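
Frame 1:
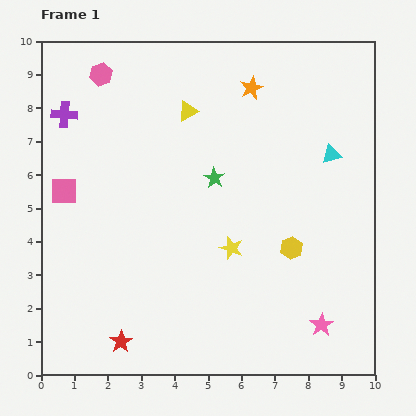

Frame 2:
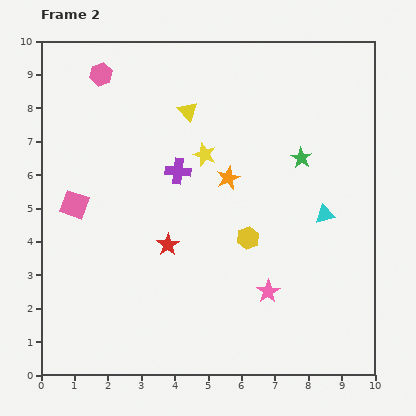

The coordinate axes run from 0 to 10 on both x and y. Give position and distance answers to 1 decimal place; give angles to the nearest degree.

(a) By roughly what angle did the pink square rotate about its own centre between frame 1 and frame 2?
19° clockwise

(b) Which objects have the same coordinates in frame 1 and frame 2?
the pink hexagon, the yellow triangle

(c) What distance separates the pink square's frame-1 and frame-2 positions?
0.5

The pink square moved from (0.7, 5.5) to (1.0, 5.1), a distance of √(0.3² + 0.4²) ≈ 0.5.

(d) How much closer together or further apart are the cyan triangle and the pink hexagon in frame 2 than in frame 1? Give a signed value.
+0.6

Distance in frame 1: 7.3. Distance in frame 2: 7.9.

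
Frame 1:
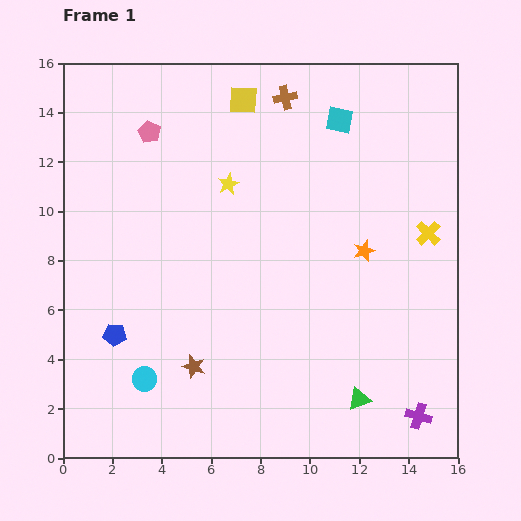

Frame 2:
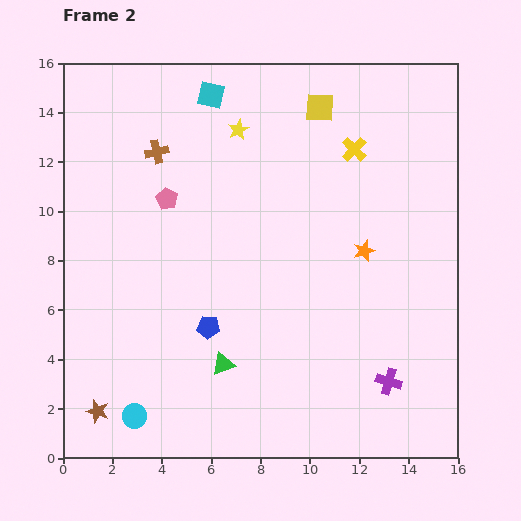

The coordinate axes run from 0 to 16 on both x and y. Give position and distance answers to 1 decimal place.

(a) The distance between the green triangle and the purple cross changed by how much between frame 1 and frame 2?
+4.2

Distance in frame 1: 2.5. Distance in frame 2: 6.7.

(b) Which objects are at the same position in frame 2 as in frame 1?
the orange star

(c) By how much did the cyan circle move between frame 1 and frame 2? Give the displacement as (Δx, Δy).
(-0.4, -1.5)

The cyan circle was at (3.3, 3.2) in frame 1 and (2.9, 1.7) in frame 2.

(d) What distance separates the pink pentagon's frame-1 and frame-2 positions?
2.8

The pink pentagon moved from (3.5, 13.2) to (4.2, 10.5), a distance of √(0.7² + 2.7²) ≈ 2.8.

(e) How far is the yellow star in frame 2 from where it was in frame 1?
2.2

The yellow star moved from (6.7, 11.1) to (7.1, 13.3), a distance of √(0.4² + 2.2²) ≈ 2.2.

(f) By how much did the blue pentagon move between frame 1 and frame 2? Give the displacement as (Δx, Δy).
(3.8, 0.3)

The blue pentagon was at (2.1, 5.0) in frame 1 and (5.9, 5.3) in frame 2.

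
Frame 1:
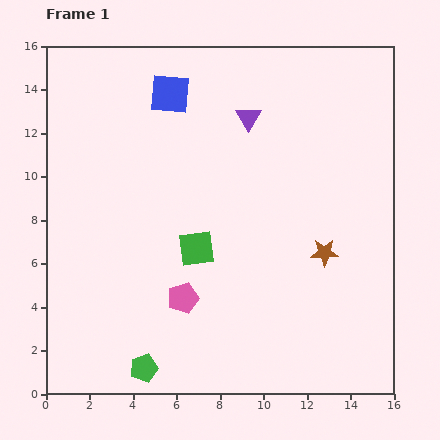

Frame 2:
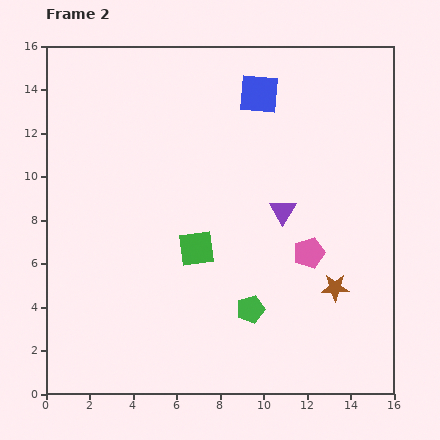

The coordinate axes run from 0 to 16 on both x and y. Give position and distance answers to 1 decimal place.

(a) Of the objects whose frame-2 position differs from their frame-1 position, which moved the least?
the brown star

(moved 1.7)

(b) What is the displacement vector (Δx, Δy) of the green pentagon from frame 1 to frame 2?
(4.9, 2.7)

The green pentagon was at (4.5, 1.2) in frame 1 and (9.4, 3.9) in frame 2.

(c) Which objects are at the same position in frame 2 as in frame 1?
the green square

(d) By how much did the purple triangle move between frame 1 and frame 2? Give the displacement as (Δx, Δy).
(1.6, -4.3)

The purple triangle was at (9.3, 12.7) in frame 1 and (10.9, 8.4) in frame 2.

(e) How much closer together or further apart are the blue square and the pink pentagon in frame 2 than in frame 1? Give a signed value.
-1.7

Distance in frame 1: 9.4. Distance in frame 2: 7.7.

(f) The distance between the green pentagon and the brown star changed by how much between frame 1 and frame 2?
-5.8

Distance in frame 1: 9.8. Distance in frame 2: 4.0.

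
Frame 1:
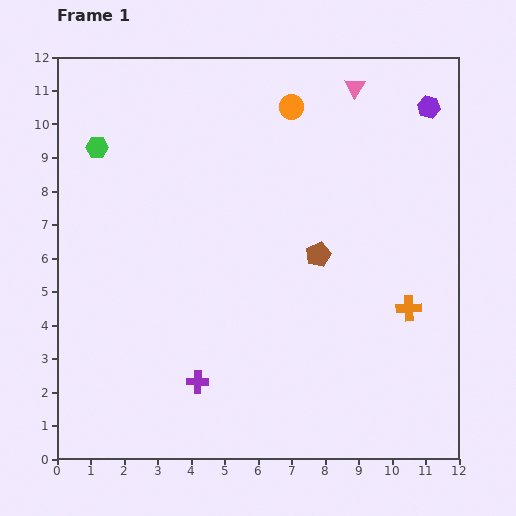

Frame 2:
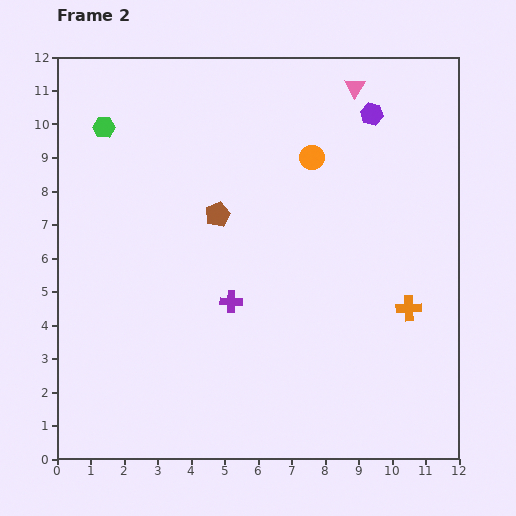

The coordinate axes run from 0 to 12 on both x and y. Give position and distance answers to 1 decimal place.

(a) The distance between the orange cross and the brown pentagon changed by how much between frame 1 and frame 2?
+3.3

Distance in frame 1: 3.1. Distance in frame 2: 6.4.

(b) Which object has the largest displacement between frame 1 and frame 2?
the brown pentagon

(moved 3.2; next 2.6)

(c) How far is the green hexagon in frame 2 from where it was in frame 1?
0.6

The green hexagon moved from (1.2, 9.3) to (1.4, 9.9), a distance of √(0.2² + 0.6²) ≈ 0.6.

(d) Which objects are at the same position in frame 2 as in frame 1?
the orange cross, the pink triangle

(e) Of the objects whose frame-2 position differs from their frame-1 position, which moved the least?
the green hexagon

(moved 0.6)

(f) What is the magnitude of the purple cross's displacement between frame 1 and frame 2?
2.6

The purple cross moved from (4.2, 2.3) to (5.2, 4.7), a distance of √(1.0² + 2.4²) ≈ 2.6.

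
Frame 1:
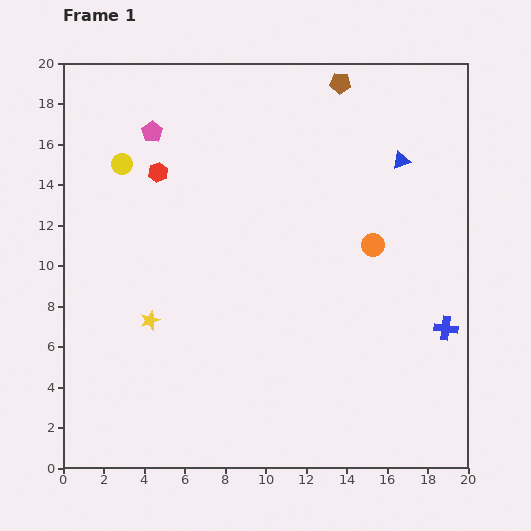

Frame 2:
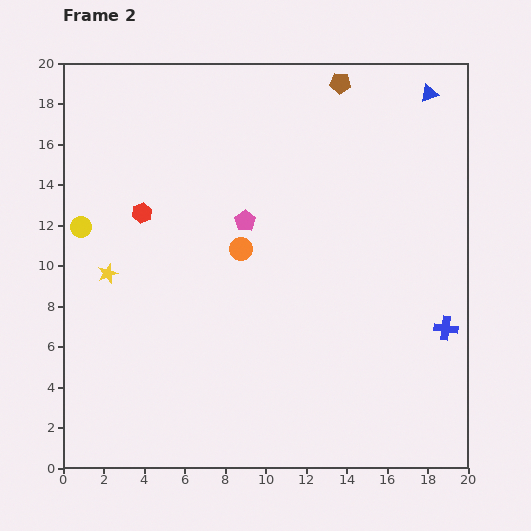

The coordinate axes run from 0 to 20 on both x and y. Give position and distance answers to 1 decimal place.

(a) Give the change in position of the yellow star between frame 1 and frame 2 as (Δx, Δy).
(-2.1, 2.3)

The yellow star was at (4.3, 7.3) in frame 1 and (2.2, 9.6) in frame 2.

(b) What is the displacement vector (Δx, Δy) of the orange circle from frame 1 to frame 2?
(-6.5, -0.2)

The orange circle was at (15.3, 11.0) in frame 1 and (8.8, 10.8) in frame 2.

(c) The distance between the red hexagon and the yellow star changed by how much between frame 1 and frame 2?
-3.9

Distance in frame 1: 7.3. Distance in frame 2: 3.4.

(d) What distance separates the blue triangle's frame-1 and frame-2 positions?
3.6

The blue triangle moved from (16.7, 15.2) to (18.1, 18.5), a distance of √(1.4² + 3.3²) ≈ 3.6.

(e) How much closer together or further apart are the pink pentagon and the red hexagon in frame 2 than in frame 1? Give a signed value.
+3.1

Distance in frame 1: 2.0. Distance in frame 2: 5.1.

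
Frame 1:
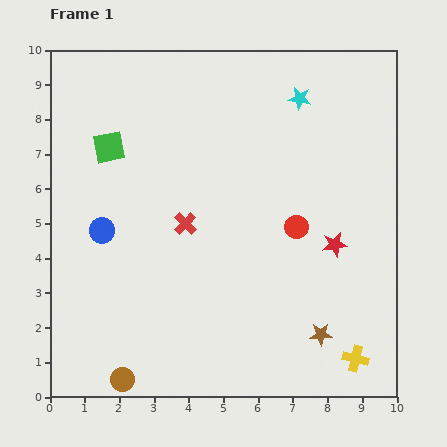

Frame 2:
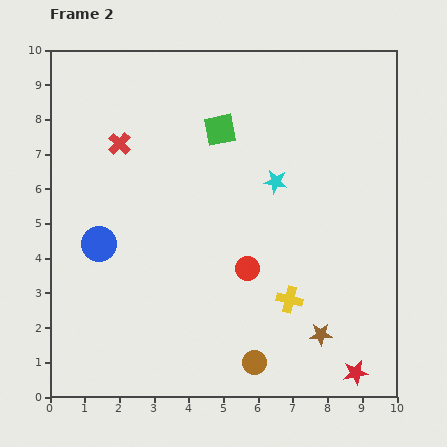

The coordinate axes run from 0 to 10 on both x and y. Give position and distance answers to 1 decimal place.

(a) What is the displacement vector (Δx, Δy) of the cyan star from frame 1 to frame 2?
(-0.7, -2.4)

The cyan star was at (7.2, 8.6) in frame 1 and (6.5, 6.2) in frame 2.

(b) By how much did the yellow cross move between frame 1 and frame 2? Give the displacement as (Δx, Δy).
(-1.9, 1.7)

The yellow cross was at (8.8, 1.1) in frame 1 and (6.9, 2.8) in frame 2.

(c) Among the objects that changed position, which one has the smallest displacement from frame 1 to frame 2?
the blue circle

(moved 0.4)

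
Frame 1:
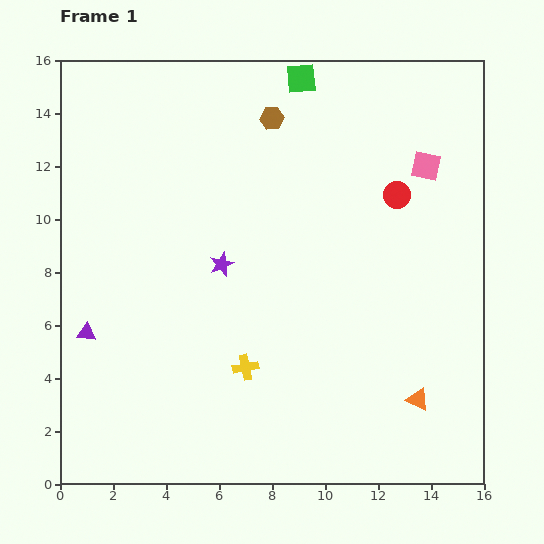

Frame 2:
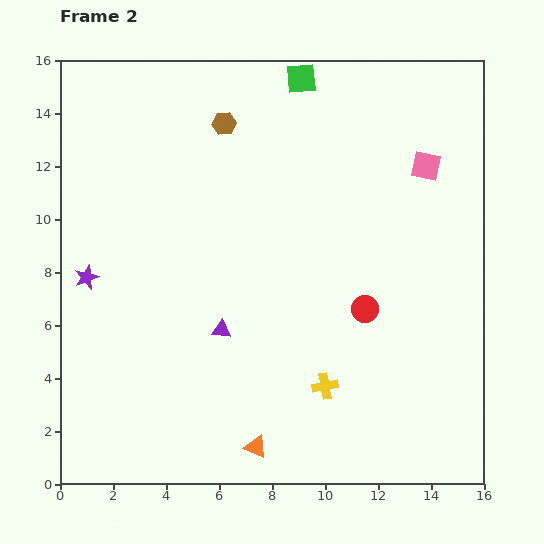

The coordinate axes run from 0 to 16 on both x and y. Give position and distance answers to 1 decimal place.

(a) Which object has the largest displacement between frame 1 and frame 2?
the orange triangle

(moved 6.4; next 5.1)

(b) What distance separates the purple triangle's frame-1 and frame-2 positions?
5.1

The purple triangle moved from (1.0, 5.7) to (6.1, 5.8), a distance of √(5.1² + 0.1²) ≈ 5.1.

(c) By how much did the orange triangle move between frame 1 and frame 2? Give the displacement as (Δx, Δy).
(-6.1, -1.8)

The orange triangle was at (13.5, 3.2) in frame 1 and (7.4, 1.4) in frame 2.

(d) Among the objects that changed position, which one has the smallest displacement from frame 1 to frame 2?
the brown hexagon

(moved 1.8)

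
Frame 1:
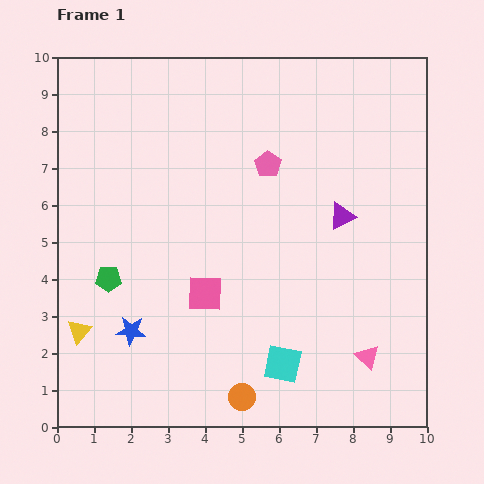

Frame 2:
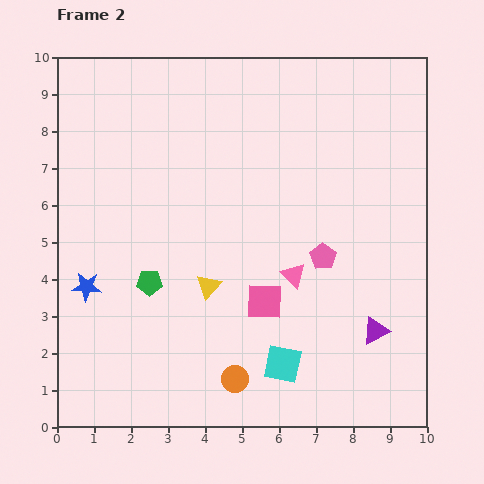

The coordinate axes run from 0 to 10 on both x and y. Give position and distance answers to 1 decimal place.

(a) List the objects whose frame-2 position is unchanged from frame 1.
the cyan square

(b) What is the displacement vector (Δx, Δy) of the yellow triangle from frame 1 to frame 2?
(3.5, 1.2)

The yellow triangle was at (0.6, 2.6) in frame 1 and (4.1, 3.8) in frame 2.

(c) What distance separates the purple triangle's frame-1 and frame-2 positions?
3.2

The purple triangle moved from (7.7, 5.7) to (8.6, 2.6), a distance of √(0.9² + 3.1²) ≈ 3.2.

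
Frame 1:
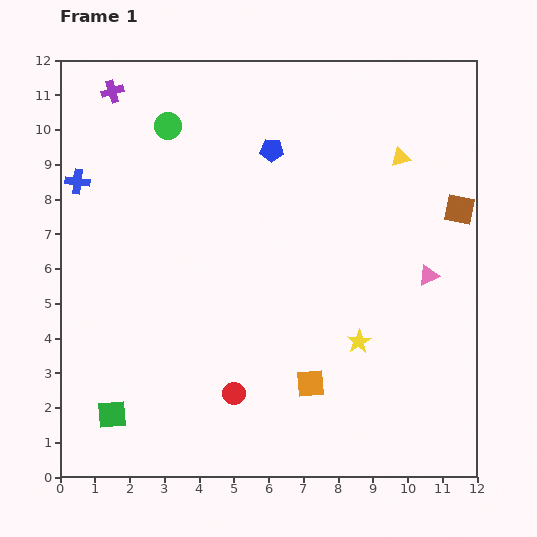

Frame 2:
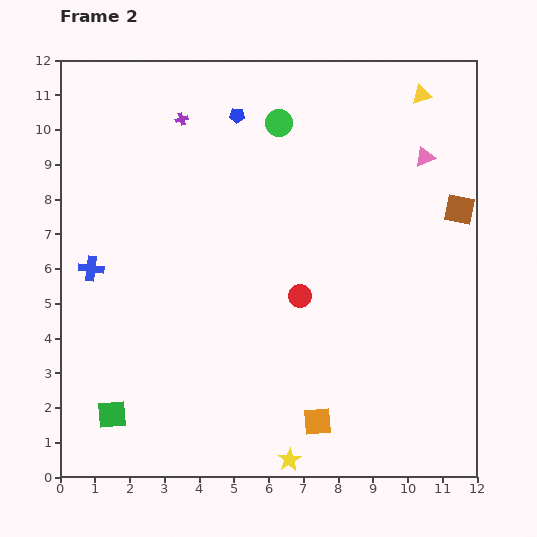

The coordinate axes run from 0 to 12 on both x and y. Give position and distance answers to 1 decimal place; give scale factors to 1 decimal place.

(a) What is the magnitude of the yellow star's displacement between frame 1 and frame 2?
3.9

The yellow star moved from (8.6, 3.9) to (6.6, 0.5), a distance of √(2.0² + 3.4²) ≈ 3.9.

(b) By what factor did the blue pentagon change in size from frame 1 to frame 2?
0.7×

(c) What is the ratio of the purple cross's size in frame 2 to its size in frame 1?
0.6×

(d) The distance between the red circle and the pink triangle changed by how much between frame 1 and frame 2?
-1.2

Distance in frame 1: 6.6. Distance in frame 2: 5.4.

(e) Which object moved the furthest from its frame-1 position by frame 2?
the yellow star

(moved 3.9; next 3.4)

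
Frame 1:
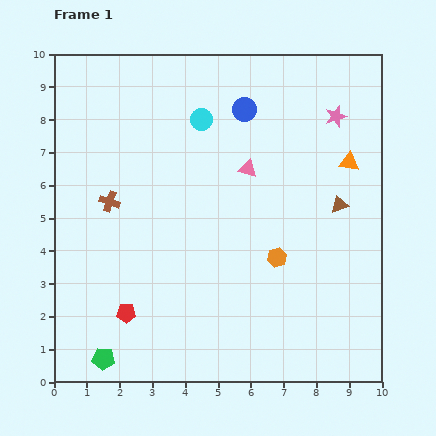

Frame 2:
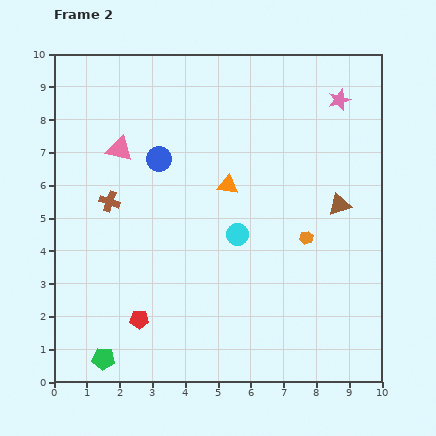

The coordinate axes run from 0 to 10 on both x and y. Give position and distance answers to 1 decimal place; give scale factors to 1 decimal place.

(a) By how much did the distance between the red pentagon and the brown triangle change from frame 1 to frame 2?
-0.3

Distance in frame 1: 7.3. Distance in frame 2: 7.0.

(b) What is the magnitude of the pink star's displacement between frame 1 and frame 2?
0.5

The pink star moved from (8.6, 8.1) to (8.7, 8.6), a distance of √(0.1² + 0.5²) ≈ 0.5.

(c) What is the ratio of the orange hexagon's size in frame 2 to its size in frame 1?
0.7×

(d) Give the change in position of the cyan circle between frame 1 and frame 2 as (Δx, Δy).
(1.1, -3.5)

The cyan circle was at (4.5, 8.0) in frame 1 and (5.6, 4.5) in frame 2.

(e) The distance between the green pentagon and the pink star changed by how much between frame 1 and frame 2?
+0.4

Distance in frame 1: 10.3. Distance in frame 2: 10.7.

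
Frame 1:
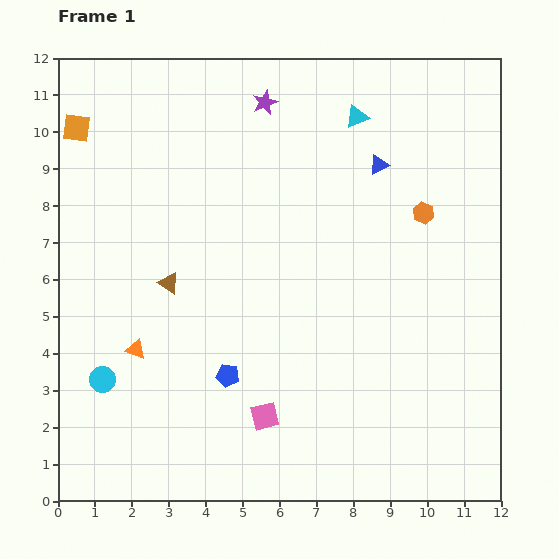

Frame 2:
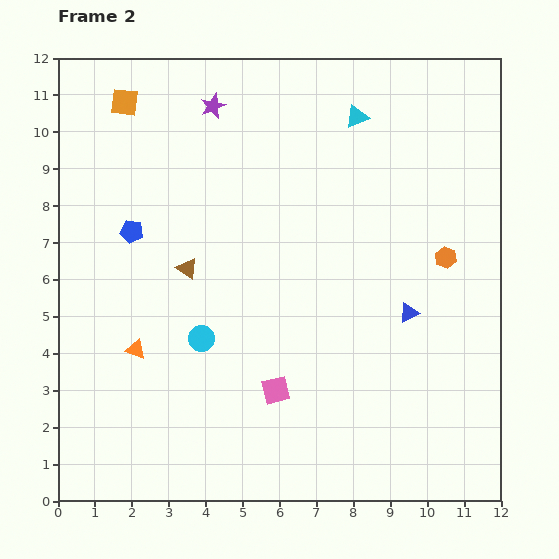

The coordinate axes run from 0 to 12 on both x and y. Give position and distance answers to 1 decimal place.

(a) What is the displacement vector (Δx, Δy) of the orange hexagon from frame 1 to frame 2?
(0.6, -1.2)

The orange hexagon was at (9.9, 7.8) in frame 1 and (10.5, 6.6) in frame 2.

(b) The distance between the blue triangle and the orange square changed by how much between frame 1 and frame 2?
+1.3

Distance in frame 1: 8.3. Distance in frame 2: 9.6.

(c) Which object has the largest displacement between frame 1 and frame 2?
the blue pentagon

(moved 4.7; next 4.1)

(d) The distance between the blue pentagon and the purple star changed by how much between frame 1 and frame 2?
-3.5

Distance in frame 1: 7.5. Distance in frame 2: 4.0.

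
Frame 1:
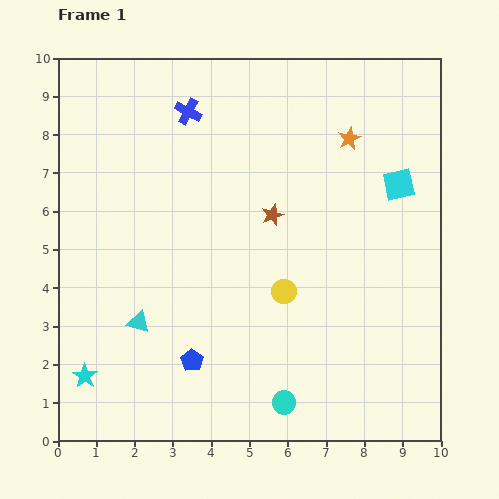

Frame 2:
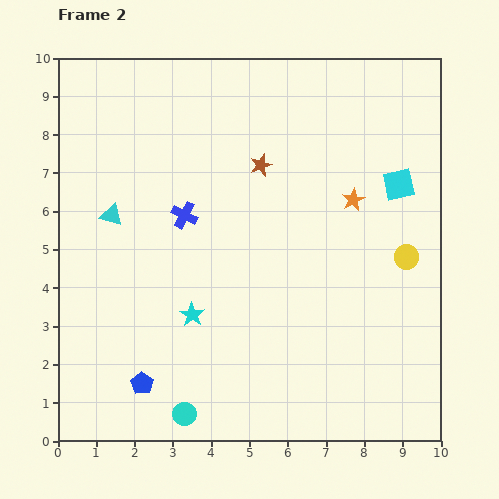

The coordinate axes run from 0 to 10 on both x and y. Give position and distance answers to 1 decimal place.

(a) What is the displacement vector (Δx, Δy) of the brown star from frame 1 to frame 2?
(-0.3, 1.3)

The brown star was at (5.6, 5.9) in frame 1 and (5.3, 7.2) in frame 2.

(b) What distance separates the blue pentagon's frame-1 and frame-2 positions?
1.4

The blue pentagon moved from (3.5, 2.1) to (2.2, 1.5), a distance of √(1.3² + 0.6²) ≈ 1.4.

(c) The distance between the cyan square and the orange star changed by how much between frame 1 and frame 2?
-0.5

Distance in frame 1: 1.8. Distance in frame 2: 1.3.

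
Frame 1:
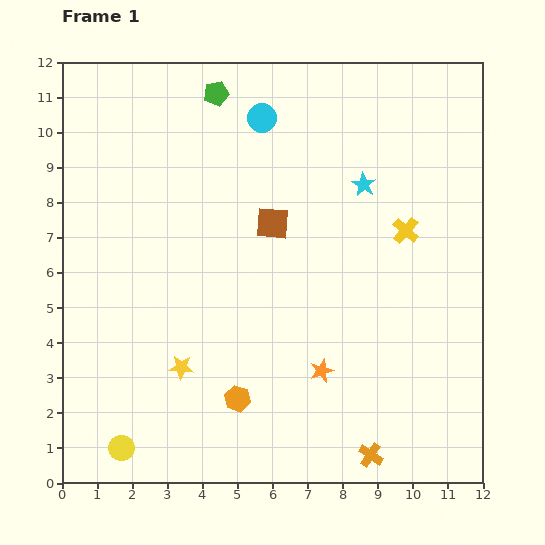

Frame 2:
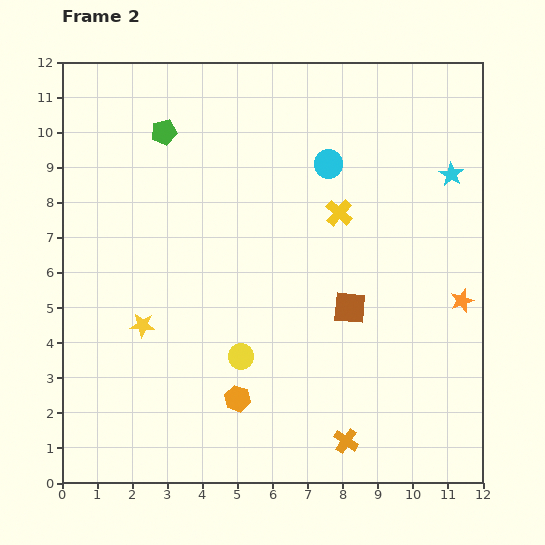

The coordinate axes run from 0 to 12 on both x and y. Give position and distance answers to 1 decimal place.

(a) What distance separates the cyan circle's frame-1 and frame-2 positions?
2.3

The cyan circle moved from (5.7, 10.4) to (7.6, 9.1), a distance of √(1.9² + 1.3²) ≈ 2.3.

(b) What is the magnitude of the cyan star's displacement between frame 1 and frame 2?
2.5

The cyan star moved from (8.6, 8.5) to (11.1, 8.8), a distance of √(2.5² + 0.3²) ≈ 2.5.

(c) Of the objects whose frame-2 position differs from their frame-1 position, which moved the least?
the orange cross

(moved 0.8)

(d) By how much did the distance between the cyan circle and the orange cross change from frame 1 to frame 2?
-2.2

Distance in frame 1: 10.1. Distance in frame 2: 7.9.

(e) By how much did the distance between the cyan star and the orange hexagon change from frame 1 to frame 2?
+1.7

Distance in frame 1: 7.1. Distance in frame 2: 8.8.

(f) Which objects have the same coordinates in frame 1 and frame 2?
the orange hexagon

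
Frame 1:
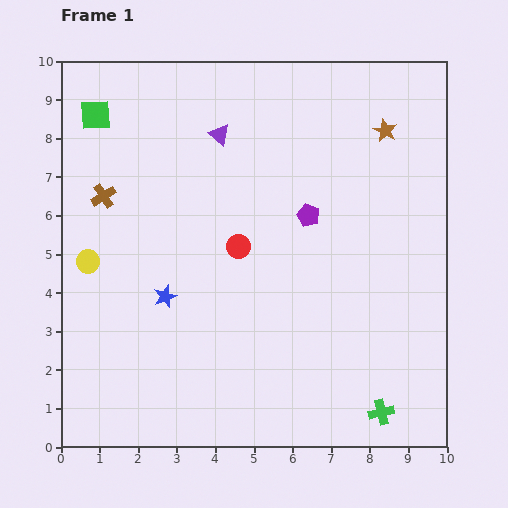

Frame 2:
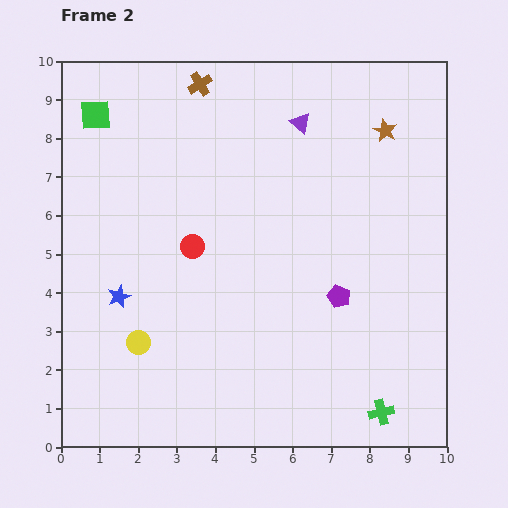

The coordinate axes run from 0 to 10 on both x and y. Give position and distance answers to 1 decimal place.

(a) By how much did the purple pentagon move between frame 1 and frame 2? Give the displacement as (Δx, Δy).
(0.8, -2.1)

The purple pentagon was at (6.4, 6.0) in frame 1 and (7.2, 3.9) in frame 2.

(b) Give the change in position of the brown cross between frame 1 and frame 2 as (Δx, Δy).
(2.5, 2.9)

The brown cross was at (1.1, 6.5) in frame 1 and (3.6, 9.4) in frame 2.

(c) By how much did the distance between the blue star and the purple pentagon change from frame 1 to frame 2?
+1.4

Distance in frame 1: 4.3. Distance in frame 2: 5.7.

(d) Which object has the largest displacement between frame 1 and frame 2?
the brown cross

(moved 3.8; next 2.5)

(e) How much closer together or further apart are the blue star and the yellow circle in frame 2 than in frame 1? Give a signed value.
-0.9

Distance in frame 1: 2.2. Distance in frame 2: 1.3.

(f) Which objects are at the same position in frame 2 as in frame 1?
the green square, the green cross, the brown star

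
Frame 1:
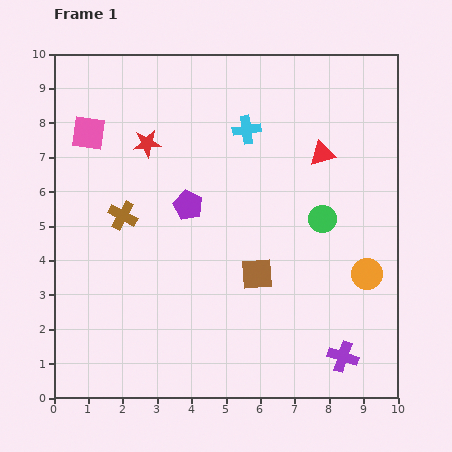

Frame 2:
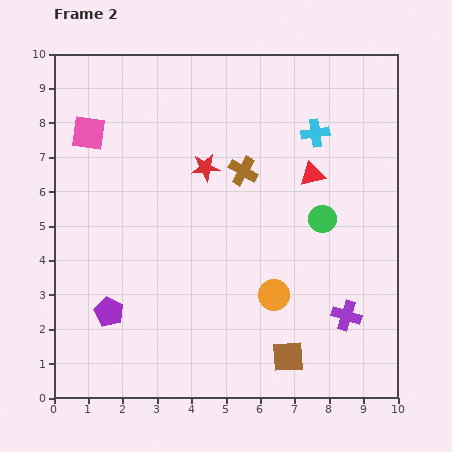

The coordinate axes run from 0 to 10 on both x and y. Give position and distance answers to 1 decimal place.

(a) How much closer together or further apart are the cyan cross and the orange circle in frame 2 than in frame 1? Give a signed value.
-0.6

Distance in frame 1: 5.5. Distance in frame 2: 4.9.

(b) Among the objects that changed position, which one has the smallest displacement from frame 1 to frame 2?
the red triangle

(moved 0.7)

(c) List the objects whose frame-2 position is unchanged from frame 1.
the green circle, the pink square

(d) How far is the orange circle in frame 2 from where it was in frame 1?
2.8

The orange circle moved from (9.1, 3.6) to (6.4, 3.0), a distance of √(2.7² + 0.6²) ≈ 2.8.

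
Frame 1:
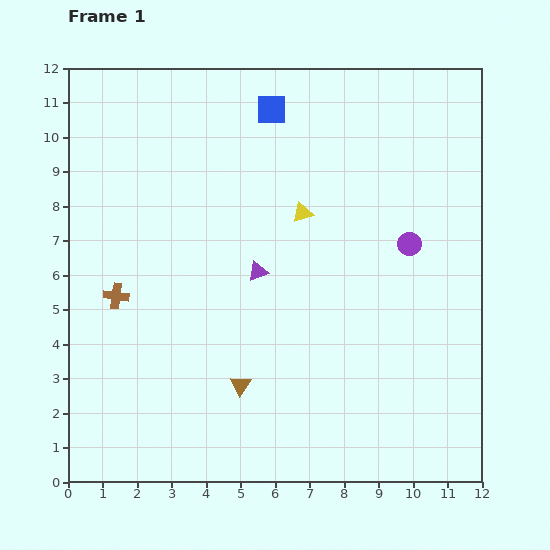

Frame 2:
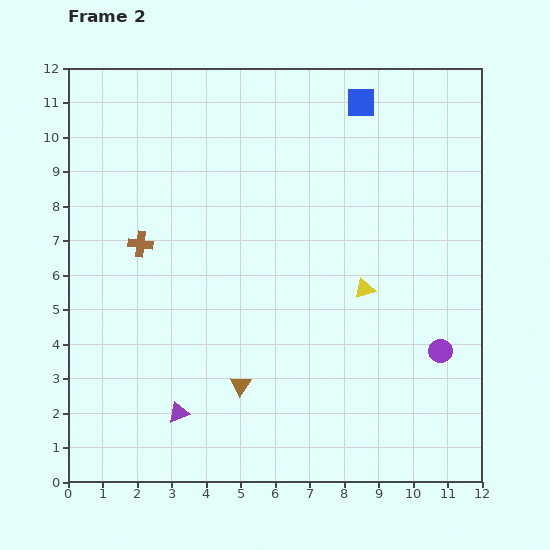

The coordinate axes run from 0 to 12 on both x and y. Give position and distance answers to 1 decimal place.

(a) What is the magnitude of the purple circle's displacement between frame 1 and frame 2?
3.2

The purple circle moved from (9.9, 6.9) to (10.8, 3.8), a distance of √(0.9² + 3.1²) ≈ 3.2.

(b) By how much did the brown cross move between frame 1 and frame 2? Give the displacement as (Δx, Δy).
(0.7, 1.5)

The brown cross was at (1.4, 5.4) in frame 1 and (2.1, 6.9) in frame 2.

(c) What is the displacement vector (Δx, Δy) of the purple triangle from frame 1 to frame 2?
(-2.3, -4.1)

The purple triangle was at (5.5, 6.1) in frame 1 and (3.2, 2.0) in frame 2.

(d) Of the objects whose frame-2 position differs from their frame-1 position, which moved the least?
the brown cross

(moved 1.7)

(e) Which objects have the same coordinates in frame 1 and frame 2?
the brown triangle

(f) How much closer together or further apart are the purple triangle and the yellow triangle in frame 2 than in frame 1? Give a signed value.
+4.4

Distance in frame 1: 2.1. Distance in frame 2: 6.5.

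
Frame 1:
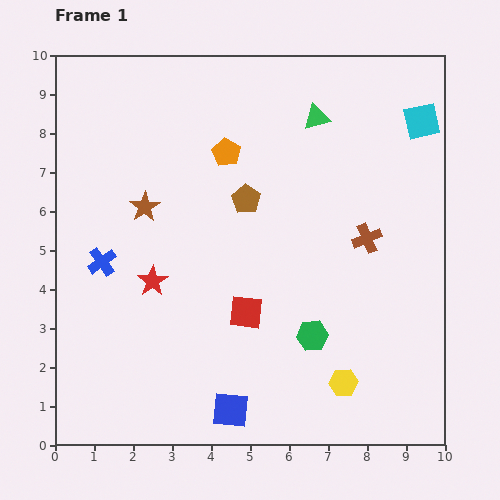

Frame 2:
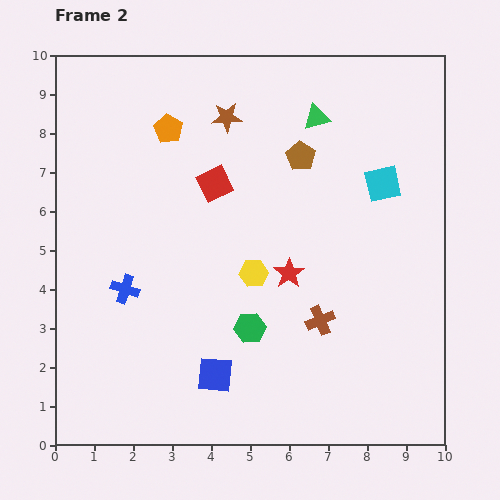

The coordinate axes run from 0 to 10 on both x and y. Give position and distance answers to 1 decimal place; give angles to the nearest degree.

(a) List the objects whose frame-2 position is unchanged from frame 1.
the green triangle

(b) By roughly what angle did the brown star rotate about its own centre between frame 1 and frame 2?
30° clockwise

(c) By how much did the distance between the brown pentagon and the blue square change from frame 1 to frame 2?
+0.6

Distance in frame 1: 5.4. Distance in frame 2: 6.0.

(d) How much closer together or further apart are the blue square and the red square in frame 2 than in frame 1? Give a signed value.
+2.4

Distance in frame 1: 2.5. Distance in frame 2: 4.9.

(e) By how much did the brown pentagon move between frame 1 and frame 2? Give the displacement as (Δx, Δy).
(1.4, 1.1)

The brown pentagon was at (4.9, 6.3) in frame 1 and (6.3, 7.4) in frame 2.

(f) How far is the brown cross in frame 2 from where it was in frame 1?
2.4

The brown cross moved from (8.0, 5.3) to (6.8, 3.2), a distance of √(1.2² + 2.1²) ≈ 2.4.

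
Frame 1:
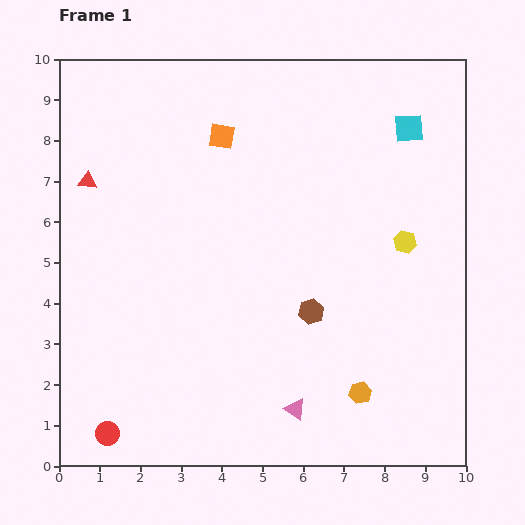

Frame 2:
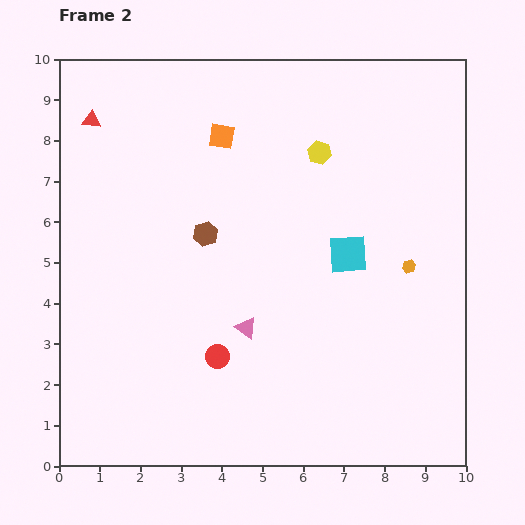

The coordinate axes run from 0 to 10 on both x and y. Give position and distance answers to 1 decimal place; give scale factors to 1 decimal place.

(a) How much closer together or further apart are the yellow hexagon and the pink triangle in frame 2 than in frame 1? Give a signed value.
-0.2

Distance in frame 1: 4.9. Distance in frame 2: 4.7.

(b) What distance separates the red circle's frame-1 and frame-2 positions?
3.3

The red circle moved from (1.2, 0.8) to (3.9, 2.7), a distance of √(2.7² + 1.9²) ≈ 3.3.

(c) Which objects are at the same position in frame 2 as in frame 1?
the orange square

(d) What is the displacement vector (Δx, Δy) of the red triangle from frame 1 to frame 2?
(0.1, 1.5)

The red triangle was at (0.7, 7.0) in frame 1 and (0.8, 8.5) in frame 2.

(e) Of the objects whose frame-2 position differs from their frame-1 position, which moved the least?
the red triangle

(moved 1.5)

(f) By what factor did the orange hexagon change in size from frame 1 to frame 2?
0.6×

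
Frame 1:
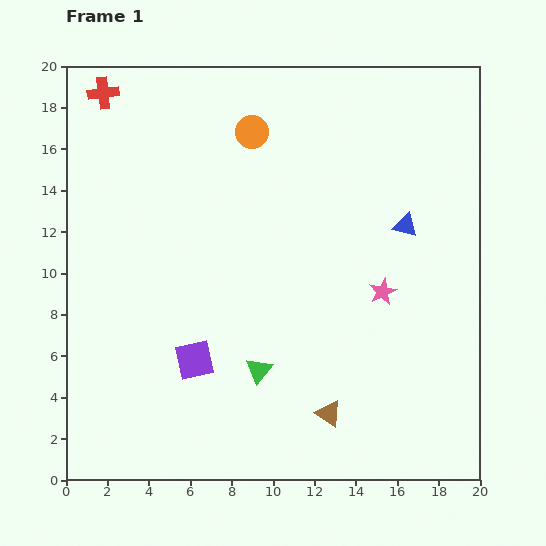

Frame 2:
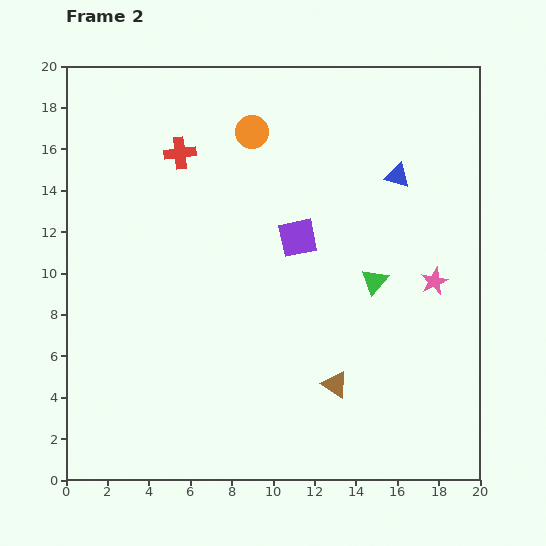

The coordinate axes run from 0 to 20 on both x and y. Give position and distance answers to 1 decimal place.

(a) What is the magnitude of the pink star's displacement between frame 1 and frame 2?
2.5

The pink star moved from (15.3, 9.1) to (17.8, 9.6), a distance of √(2.5² + 0.5²) ≈ 2.5.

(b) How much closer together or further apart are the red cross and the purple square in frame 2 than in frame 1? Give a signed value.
-6.6

Distance in frame 1: 13.6. Distance in frame 2: 7.0.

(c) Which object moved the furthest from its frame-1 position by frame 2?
the purple square

(moved 7.7; next 7.1)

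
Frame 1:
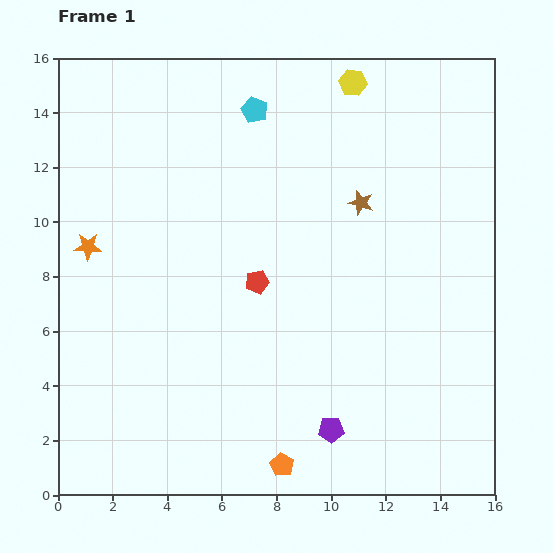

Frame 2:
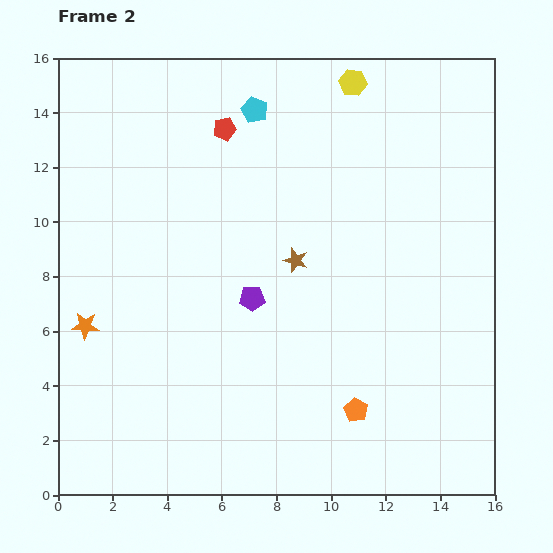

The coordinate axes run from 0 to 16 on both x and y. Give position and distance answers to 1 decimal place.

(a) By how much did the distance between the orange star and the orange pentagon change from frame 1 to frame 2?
-0.3

Distance in frame 1: 10.7. Distance in frame 2: 10.4.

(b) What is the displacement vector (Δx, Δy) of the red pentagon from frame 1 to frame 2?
(-1.2, 5.6)

The red pentagon was at (7.3, 7.8) in frame 1 and (6.1, 13.4) in frame 2.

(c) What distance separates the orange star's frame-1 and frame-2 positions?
2.9

The orange star moved from (1.1, 9.1) to (1.0, 6.2), a distance of √(0.1² + 2.9²) ≈ 2.9.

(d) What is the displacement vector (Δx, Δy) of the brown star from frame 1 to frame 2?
(-2.4, -2.1)

The brown star was at (11.1, 10.7) in frame 1 and (8.7, 8.6) in frame 2.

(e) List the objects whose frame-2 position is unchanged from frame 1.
the yellow hexagon, the cyan pentagon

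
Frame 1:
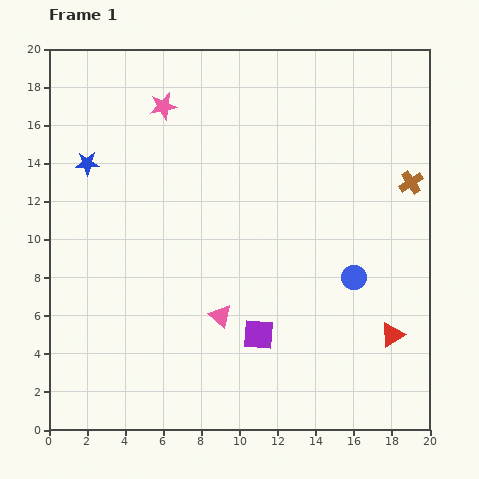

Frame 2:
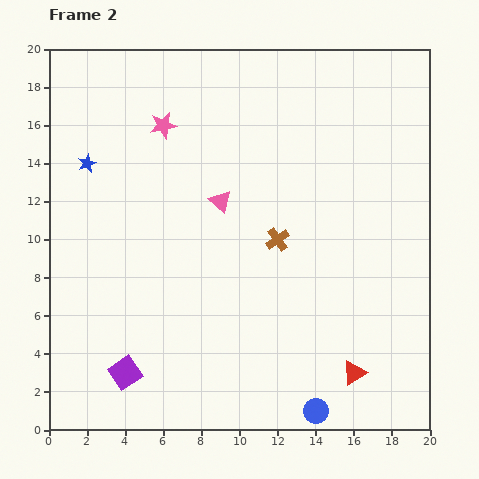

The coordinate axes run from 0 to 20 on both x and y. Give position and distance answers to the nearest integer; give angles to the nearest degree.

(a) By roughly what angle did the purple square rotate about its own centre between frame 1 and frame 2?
39° counter-clockwise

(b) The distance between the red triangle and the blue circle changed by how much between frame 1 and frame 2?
-1

Distance in frame 1: 4. Distance in frame 2: 3.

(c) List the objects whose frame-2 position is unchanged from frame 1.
the blue star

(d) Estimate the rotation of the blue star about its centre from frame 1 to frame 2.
22° counter-clockwise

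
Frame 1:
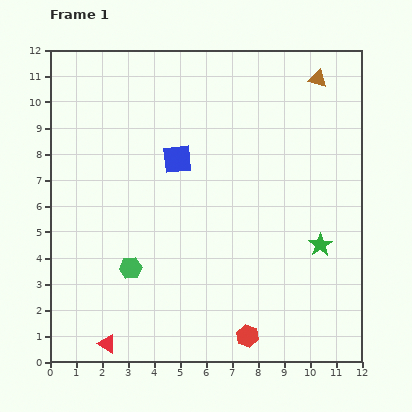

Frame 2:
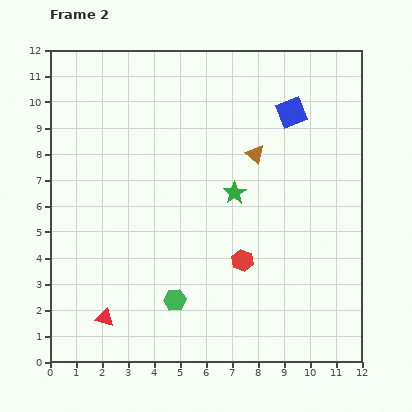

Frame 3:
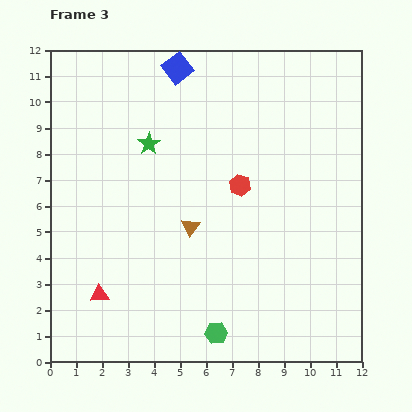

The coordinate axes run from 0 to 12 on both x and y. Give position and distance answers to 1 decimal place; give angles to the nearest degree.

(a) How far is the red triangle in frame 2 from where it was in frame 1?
1.0

The red triangle moved from (2.2, 0.7) to (2.1, 1.7), a distance of √(0.1² + 1.0²) ≈ 1.0.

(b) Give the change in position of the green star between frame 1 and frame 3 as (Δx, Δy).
(-6.6, 3.9)

The green star was at (10.4, 4.5) in frame 1 and (3.8, 8.4) in frame 3.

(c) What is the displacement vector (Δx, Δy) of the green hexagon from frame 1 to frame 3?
(3.3, -2.5)

The green hexagon was at (3.1, 3.6) in frame 1 and (6.4, 1.1) in frame 3.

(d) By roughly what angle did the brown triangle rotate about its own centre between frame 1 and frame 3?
50° clockwise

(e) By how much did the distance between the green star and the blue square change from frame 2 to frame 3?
-0.7

Distance in frame 2: 3.8. Distance in frame 3: 3.1.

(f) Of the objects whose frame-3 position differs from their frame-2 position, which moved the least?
the red triangle

(moved 0.9)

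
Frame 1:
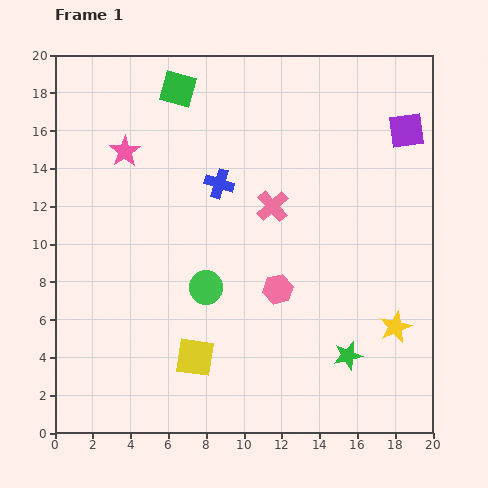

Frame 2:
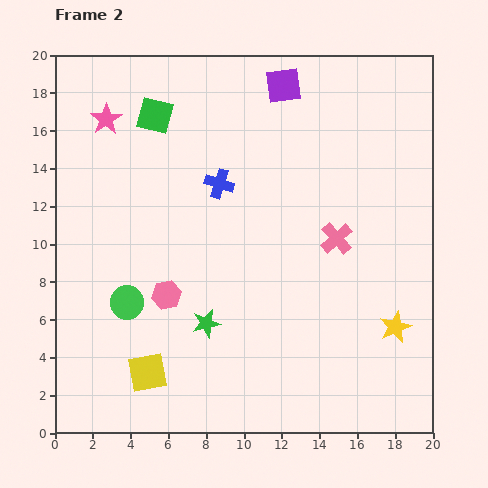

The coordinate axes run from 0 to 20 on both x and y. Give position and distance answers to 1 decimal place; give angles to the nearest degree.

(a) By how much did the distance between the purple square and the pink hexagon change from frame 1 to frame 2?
+1.9

Distance in frame 1: 10.8. Distance in frame 2: 12.7.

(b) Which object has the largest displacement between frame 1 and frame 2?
the green star

(moved 7.7; next 6.9)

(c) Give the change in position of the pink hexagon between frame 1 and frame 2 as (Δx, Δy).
(-5.9, -0.3)

The pink hexagon was at (11.8, 7.6) in frame 1 and (5.9, 7.3) in frame 2.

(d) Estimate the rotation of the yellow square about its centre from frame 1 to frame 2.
20° counter-clockwise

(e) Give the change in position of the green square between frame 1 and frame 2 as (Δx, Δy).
(-1.2, -1.4)

The green square was at (6.5, 18.2) in frame 1 and (5.3, 16.8) in frame 2.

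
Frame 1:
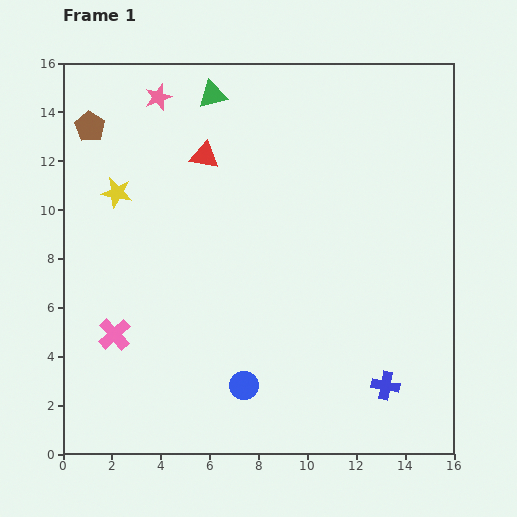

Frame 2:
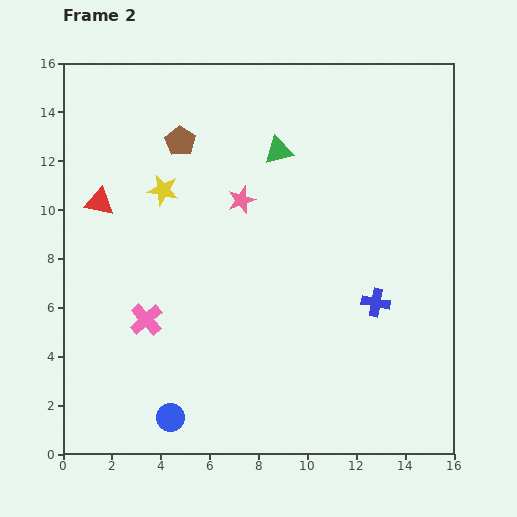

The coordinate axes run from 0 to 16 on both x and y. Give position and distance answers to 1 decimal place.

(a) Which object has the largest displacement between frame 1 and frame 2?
the pink star

(moved 5.4; next 4.7)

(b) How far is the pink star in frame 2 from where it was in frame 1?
5.4

The pink star moved from (3.9, 14.6) to (7.3, 10.4), a distance of √(3.4² + 4.2²) ≈ 5.4.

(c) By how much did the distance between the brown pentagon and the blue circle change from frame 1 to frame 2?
-1.0

Distance in frame 1: 12.3. Distance in frame 2: 11.3.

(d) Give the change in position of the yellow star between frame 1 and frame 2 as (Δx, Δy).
(1.9, 0.1)

The yellow star was at (2.2, 10.7) in frame 1 and (4.1, 10.8) in frame 2.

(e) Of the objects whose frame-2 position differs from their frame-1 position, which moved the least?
the pink cross

(moved 1.4)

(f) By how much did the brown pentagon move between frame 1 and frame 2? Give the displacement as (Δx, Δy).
(3.7, -0.6)

The brown pentagon was at (1.1, 13.4) in frame 1 and (4.8, 12.8) in frame 2.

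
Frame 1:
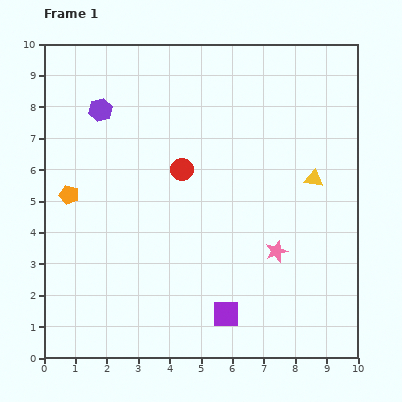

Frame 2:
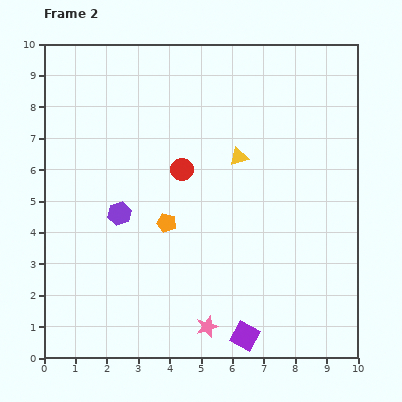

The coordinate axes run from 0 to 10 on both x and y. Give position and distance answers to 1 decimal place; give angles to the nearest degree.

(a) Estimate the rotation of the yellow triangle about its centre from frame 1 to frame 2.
24° counter-clockwise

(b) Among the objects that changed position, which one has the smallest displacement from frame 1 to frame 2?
the purple square

(moved 0.9)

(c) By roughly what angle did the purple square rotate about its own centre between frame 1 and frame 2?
29° clockwise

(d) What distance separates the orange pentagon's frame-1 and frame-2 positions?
3.2

The orange pentagon moved from (0.8, 5.2) to (3.9, 4.3), a distance of √(3.1² + 0.9²) ≈ 3.2.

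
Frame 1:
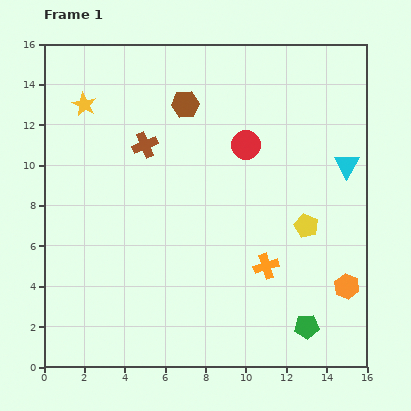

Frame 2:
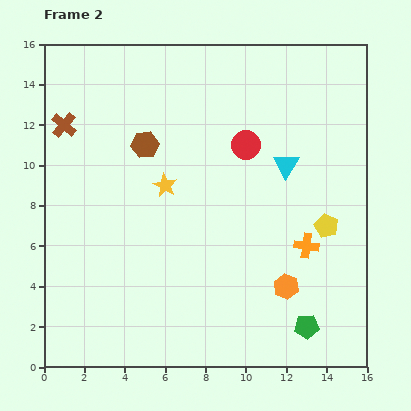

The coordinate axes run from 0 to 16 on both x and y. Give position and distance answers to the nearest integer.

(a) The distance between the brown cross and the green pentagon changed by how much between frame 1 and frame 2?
+4

Distance in frame 1: 12. Distance in frame 2: 16.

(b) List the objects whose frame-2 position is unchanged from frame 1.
the red circle, the green pentagon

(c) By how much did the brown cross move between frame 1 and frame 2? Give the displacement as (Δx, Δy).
(-4, 1)

The brown cross was at (5, 11) in frame 1 and (1, 12) in frame 2.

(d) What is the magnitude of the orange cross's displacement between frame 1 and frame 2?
2

The orange cross moved from (11, 5) to (13, 6), a distance of √(2² + 1²) ≈ 2.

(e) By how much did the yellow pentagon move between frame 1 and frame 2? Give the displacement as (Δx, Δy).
(1, 0)

The yellow pentagon was at (13, 7) in frame 1 and (14, 7) in frame 2.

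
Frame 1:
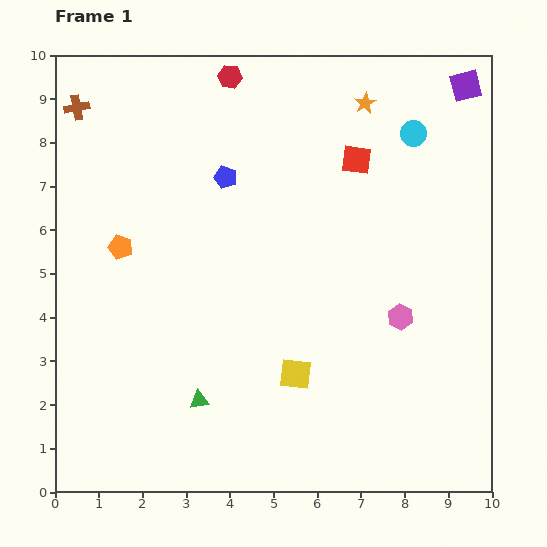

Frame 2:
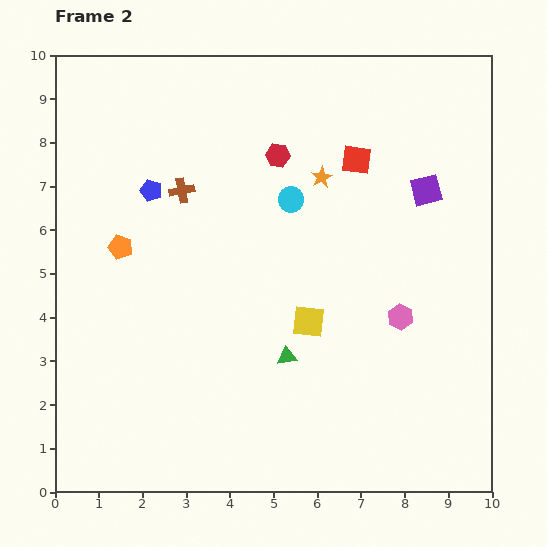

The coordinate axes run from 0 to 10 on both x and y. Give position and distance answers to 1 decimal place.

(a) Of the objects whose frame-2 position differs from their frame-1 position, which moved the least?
the yellow square

(moved 1.2)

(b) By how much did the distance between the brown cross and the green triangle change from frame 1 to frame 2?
-2.8

Distance in frame 1: 7.3. Distance in frame 2: 4.5.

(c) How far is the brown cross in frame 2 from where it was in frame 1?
3.1

The brown cross moved from (0.5, 8.8) to (2.9, 6.9), a distance of √(2.4² + 1.9²) ≈ 3.1.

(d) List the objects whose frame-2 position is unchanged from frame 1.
the red square, the orange pentagon, the pink hexagon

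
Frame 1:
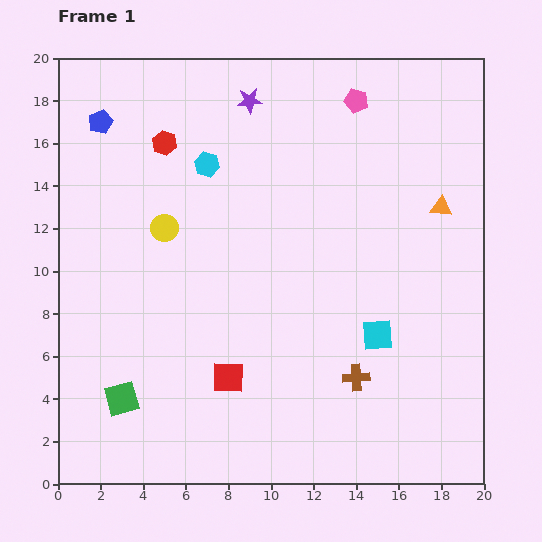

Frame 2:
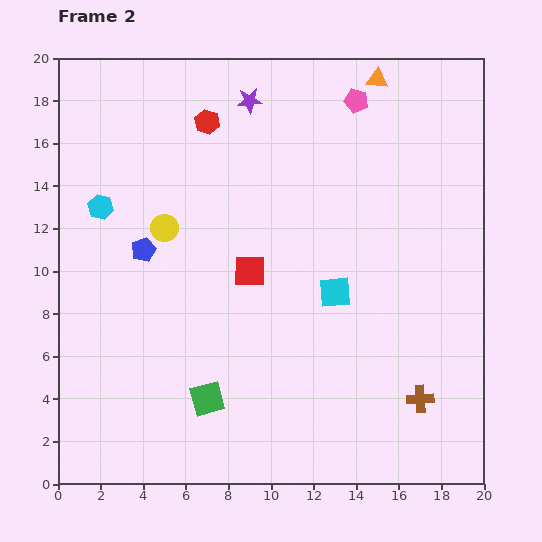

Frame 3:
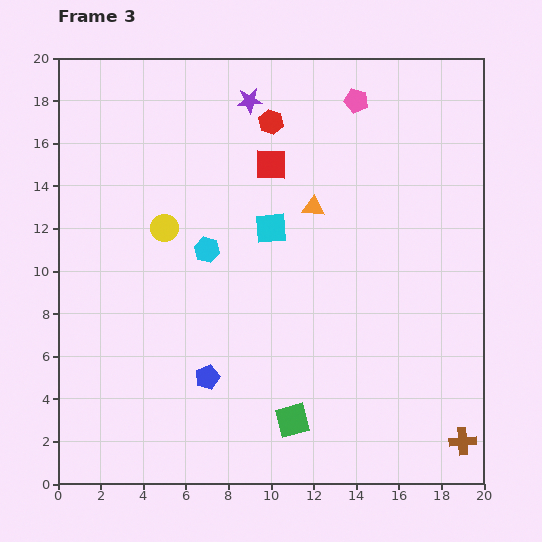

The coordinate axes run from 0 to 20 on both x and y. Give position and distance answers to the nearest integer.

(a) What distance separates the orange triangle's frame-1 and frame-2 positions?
7

The orange triangle moved from (18, 13) to (15, 19), a distance of √(3² + 6²) ≈ 7.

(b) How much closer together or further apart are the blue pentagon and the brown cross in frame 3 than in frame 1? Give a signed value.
-5

Distance in frame 1: 17. Distance in frame 3: 12.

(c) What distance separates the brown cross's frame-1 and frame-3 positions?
6

The brown cross moved from (14, 5) to (19, 2), a distance of √(5² + 3²) ≈ 6.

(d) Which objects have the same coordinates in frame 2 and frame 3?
the purple star, the pink pentagon, the yellow circle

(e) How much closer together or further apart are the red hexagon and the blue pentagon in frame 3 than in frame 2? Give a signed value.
+5

Distance in frame 2: 7. Distance in frame 3: 12.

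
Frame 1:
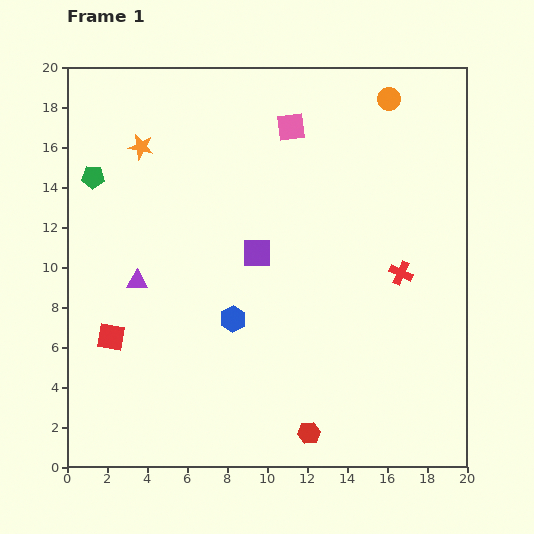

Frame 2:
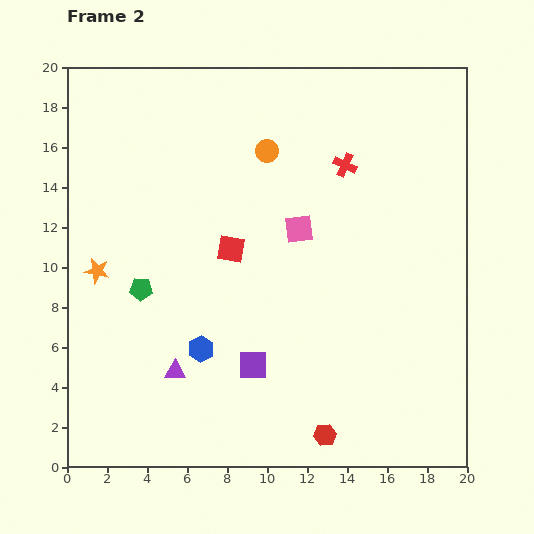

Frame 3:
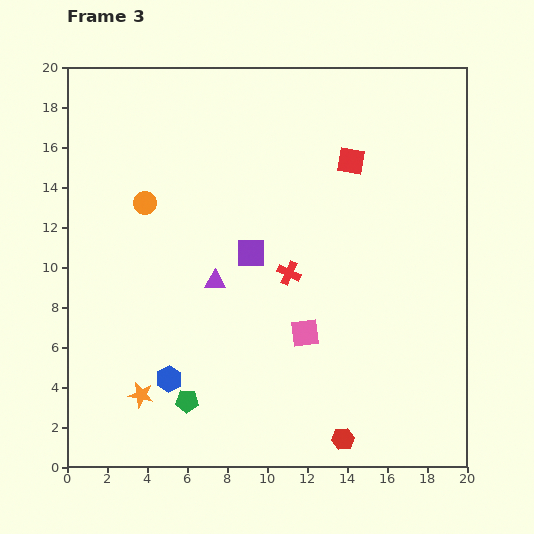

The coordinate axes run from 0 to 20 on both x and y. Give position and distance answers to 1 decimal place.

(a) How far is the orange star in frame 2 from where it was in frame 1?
6.6

The orange star moved from (3.7, 16.0) to (1.5, 9.8), a distance of √(2.2² + 6.2²) ≈ 6.6.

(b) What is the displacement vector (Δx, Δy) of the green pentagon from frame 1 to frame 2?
(2.4, -5.6)

The green pentagon was at (1.3, 14.5) in frame 1 and (3.7, 8.9) in frame 2.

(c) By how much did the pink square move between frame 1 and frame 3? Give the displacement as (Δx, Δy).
(0.7, -10.3)

The pink square was at (11.2, 17.0) in frame 1 and (11.9, 6.7) in frame 3.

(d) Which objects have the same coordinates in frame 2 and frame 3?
none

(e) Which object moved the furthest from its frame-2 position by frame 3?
the red square

(moved 7.4; next 6.6)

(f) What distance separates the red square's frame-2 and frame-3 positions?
7.4

The red square moved from (8.2, 10.9) to (14.2, 15.3), a distance of √(6.0² + 4.4²) ≈ 7.4.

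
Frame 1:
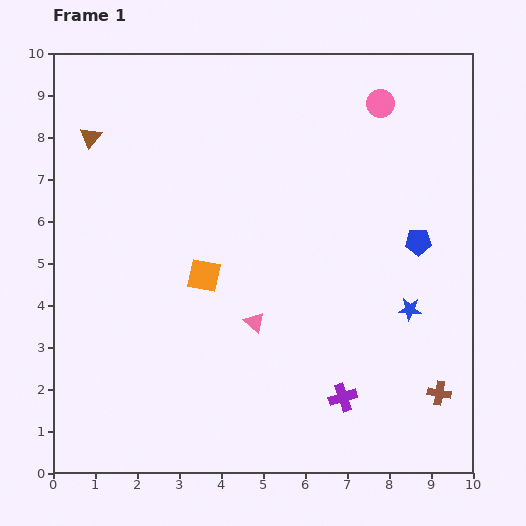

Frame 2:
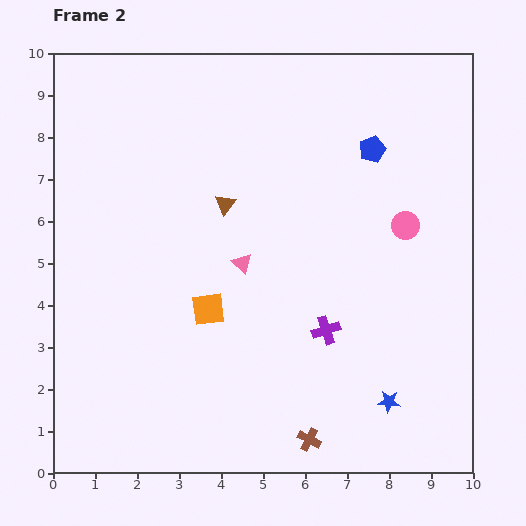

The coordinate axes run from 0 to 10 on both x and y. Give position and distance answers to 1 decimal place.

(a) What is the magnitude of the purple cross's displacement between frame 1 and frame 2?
1.6

The purple cross moved from (6.9, 1.8) to (6.5, 3.4), a distance of √(0.4² + 1.6²) ≈ 1.6.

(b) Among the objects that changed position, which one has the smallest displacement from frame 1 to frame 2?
the orange square

(moved 0.8)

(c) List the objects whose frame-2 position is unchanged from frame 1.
none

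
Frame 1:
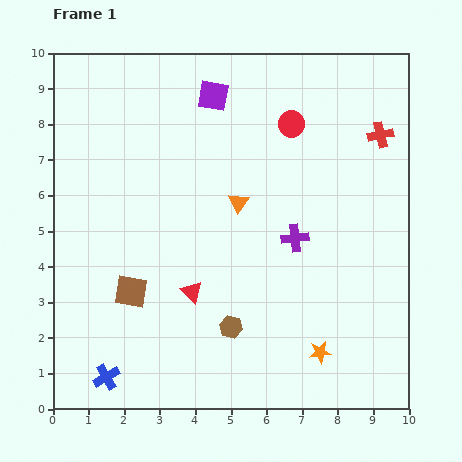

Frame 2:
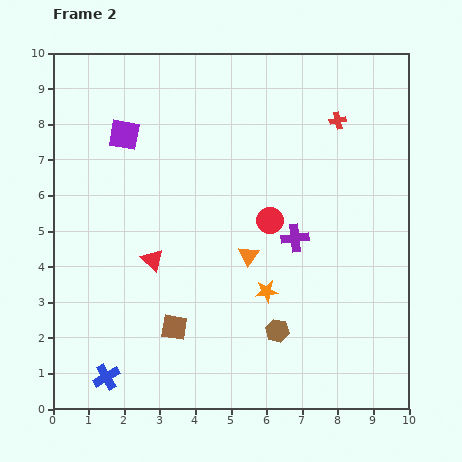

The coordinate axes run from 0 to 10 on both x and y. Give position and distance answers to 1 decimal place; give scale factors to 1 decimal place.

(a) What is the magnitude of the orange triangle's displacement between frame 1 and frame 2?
1.5

The orange triangle moved from (5.2, 5.8) to (5.5, 4.3), a distance of √(0.3² + 1.5²) ≈ 1.5.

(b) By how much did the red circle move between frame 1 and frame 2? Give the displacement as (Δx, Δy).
(-0.6, -2.7)

The red circle was at (6.7, 8.0) in frame 1 and (6.1, 5.3) in frame 2.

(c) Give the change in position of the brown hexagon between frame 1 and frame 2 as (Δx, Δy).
(1.3, -0.1)

The brown hexagon was at (5.0, 2.3) in frame 1 and (6.3, 2.2) in frame 2.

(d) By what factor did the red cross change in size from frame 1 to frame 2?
0.6×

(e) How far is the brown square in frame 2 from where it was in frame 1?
1.6

The brown square moved from (2.2, 3.3) to (3.4, 2.3), a distance of √(1.2² + 1.0²) ≈ 1.6.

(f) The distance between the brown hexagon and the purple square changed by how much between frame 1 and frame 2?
+0.5

Distance in frame 1: 6.5. Distance in frame 2: 7.0.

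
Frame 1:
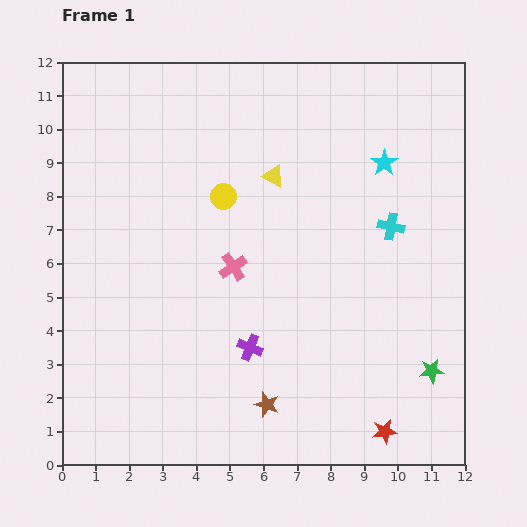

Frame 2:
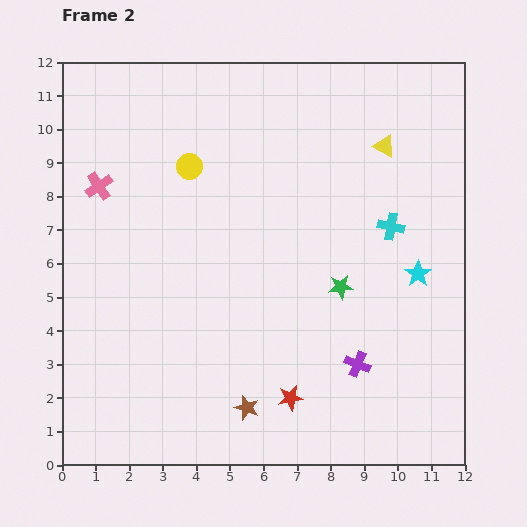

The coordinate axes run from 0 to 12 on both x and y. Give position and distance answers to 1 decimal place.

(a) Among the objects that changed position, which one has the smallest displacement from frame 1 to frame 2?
the brown star

(moved 0.6)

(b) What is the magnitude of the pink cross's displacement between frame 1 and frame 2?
4.7

The pink cross moved from (5.1, 5.9) to (1.1, 8.3), a distance of √(4.0² + 2.4²) ≈ 4.7.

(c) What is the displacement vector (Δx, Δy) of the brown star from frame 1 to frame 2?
(-0.6, -0.1)

The brown star was at (6.1, 1.8) in frame 1 and (5.5, 1.7) in frame 2.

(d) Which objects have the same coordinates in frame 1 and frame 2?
the cyan cross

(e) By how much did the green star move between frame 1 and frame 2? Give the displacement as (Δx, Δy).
(-2.7, 2.5)

The green star was at (11.0, 2.8) in frame 1 and (8.3, 5.3) in frame 2.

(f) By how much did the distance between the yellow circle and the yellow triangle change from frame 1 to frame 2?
+4.2

Distance in frame 1: 1.6. Distance in frame 2: 5.8.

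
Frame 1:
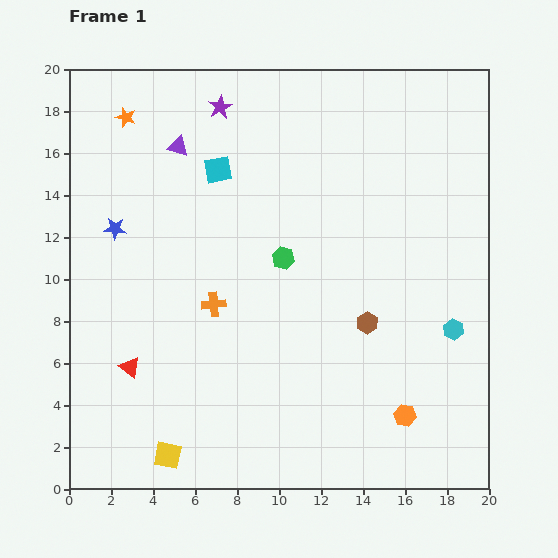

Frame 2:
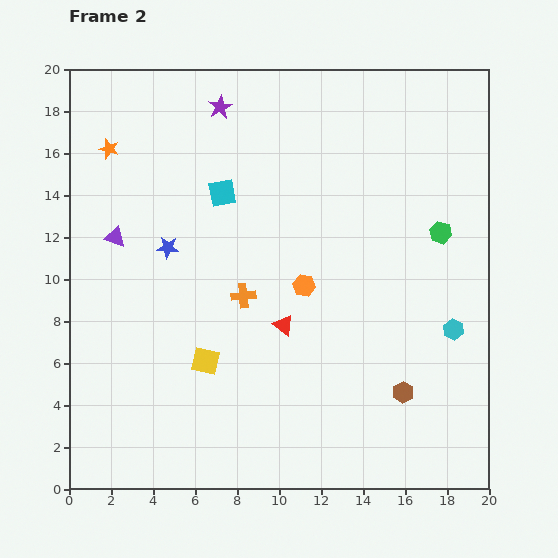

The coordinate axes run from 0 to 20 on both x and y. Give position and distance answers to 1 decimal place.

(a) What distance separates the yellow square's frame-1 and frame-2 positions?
4.8

The yellow square moved from (4.7, 1.6) to (6.5, 6.1), a distance of √(1.8² + 4.5²) ≈ 4.8.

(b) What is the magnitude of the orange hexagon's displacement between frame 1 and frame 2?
7.8

The orange hexagon moved from (16.0, 3.5) to (11.2, 9.7), a distance of √(4.8² + 6.2²) ≈ 7.8.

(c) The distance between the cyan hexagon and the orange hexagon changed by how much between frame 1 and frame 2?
+2.7

Distance in frame 1: 4.7. Distance in frame 2: 7.4.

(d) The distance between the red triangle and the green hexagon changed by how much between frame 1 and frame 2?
-0.3

Distance in frame 1: 9.0. Distance in frame 2: 8.7.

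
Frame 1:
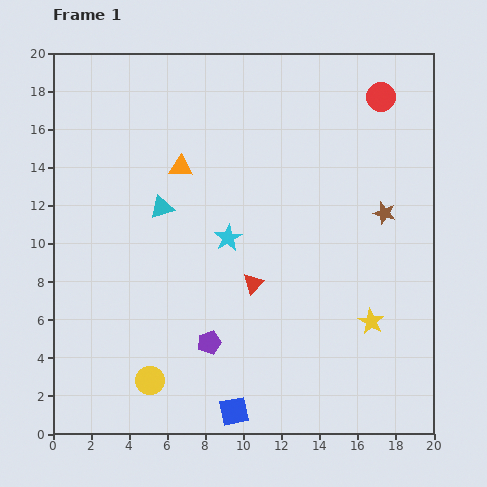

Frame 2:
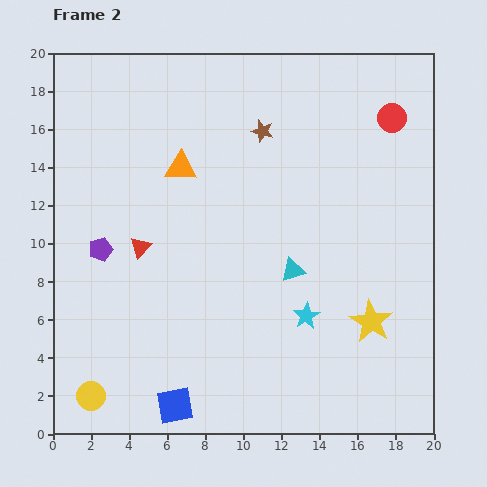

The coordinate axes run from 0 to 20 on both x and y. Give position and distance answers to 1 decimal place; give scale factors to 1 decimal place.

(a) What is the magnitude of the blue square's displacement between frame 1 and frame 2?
3.1

The blue square moved from (9.5, 1.2) to (6.4, 1.5), a distance of √(3.1² + 0.3²) ≈ 3.1.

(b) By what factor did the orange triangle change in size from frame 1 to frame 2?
1.4×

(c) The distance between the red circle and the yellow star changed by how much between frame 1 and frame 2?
-1.0

Distance in frame 1: 11.8. Distance in frame 2: 10.8.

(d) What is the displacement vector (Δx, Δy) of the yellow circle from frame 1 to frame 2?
(-3.1, -0.8)

The yellow circle was at (5.1, 2.8) in frame 1 and (2.0, 2.0) in frame 2.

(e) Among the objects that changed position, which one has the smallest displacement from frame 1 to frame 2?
the red circle

(moved 1.3)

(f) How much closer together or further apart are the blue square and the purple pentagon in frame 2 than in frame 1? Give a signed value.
+5.3

Distance in frame 1: 3.8. Distance in frame 2: 9.1.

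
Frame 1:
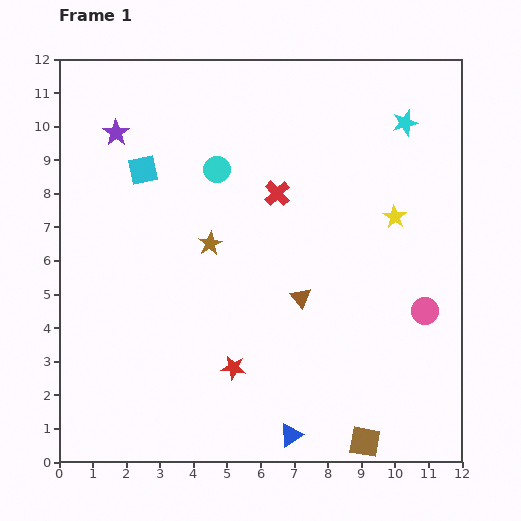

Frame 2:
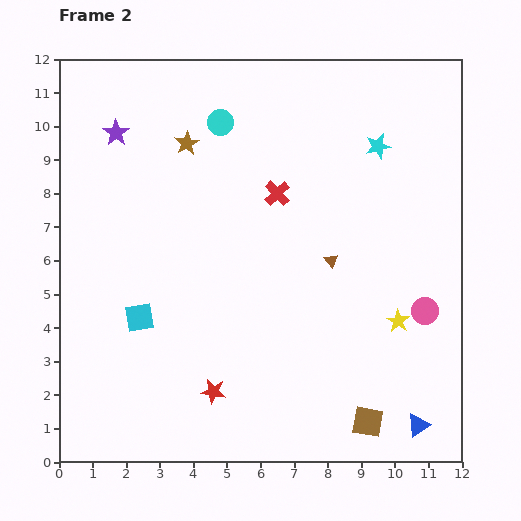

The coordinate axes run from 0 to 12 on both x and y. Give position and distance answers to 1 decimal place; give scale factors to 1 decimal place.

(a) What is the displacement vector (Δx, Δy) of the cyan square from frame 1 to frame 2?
(-0.1, -4.4)

The cyan square was at (2.5, 8.7) in frame 1 and (2.4, 4.3) in frame 2.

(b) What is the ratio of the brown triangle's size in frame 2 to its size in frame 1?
0.6×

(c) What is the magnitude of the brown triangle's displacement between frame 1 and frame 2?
1.4

The brown triangle moved from (7.2, 4.9) to (8.1, 6.0), a distance of √(0.9² + 1.1²) ≈ 1.4.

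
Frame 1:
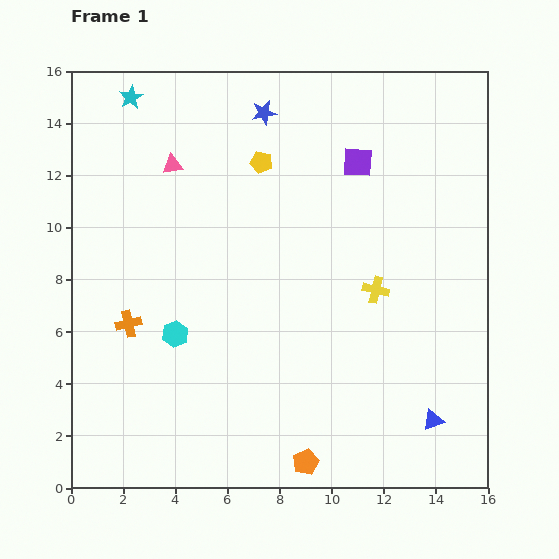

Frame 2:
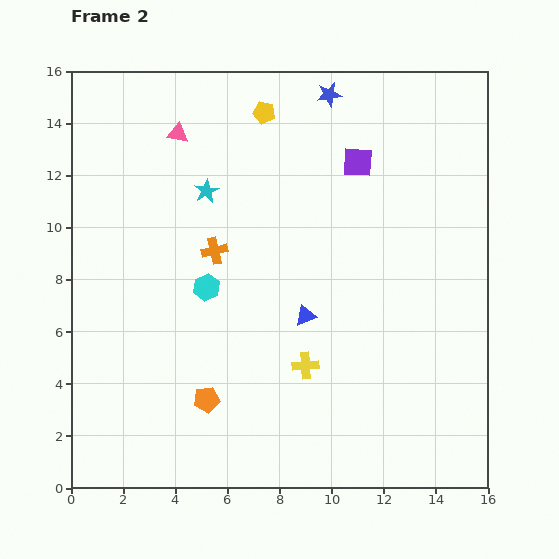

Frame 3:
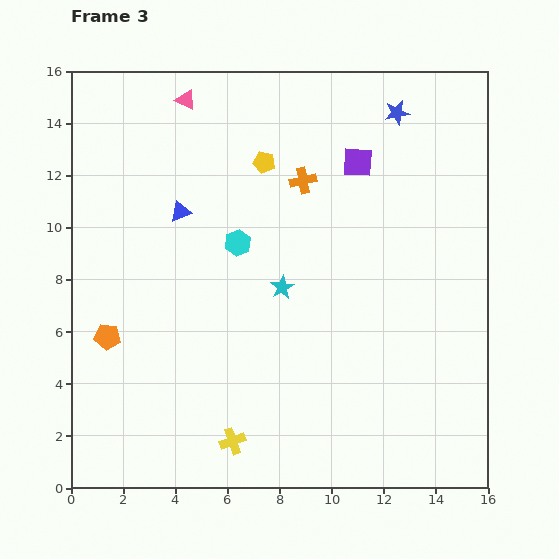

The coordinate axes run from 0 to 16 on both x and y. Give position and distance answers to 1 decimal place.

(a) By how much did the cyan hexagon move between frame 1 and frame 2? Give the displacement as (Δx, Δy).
(1.2, 1.8)

The cyan hexagon was at (4.0, 5.9) in frame 1 and (5.2, 7.7) in frame 2.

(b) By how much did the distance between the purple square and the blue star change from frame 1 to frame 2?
-1.3

Distance in frame 1: 4.1. Distance in frame 2: 2.8.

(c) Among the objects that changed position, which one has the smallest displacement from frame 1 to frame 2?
the pink triangle

(moved 1.2)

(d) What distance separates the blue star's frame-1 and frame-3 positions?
5.1

The blue star moved from (7.4, 14.4) to (12.5, 14.4), a distance of √(5.1² + 0.0²) ≈ 5.1.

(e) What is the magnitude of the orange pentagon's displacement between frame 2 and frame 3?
4.5

The orange pentagon moved from (5.2, 3.4) to (1.4, 5.8), a distance of √(3.8² + 2.4²) ≈ 4.5.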